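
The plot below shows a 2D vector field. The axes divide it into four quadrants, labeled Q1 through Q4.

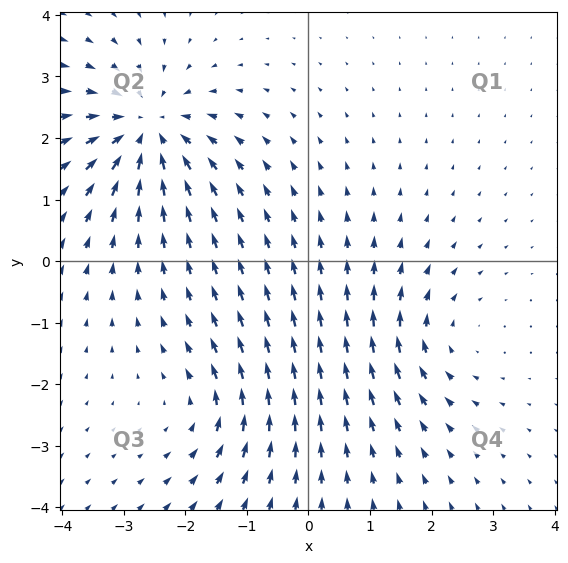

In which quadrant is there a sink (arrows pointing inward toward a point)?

Q2

The sink sits at approximately (-2.6, 2.1), which lies in quadrant Q2. The divergence there is about -5, negative as expected for a sink.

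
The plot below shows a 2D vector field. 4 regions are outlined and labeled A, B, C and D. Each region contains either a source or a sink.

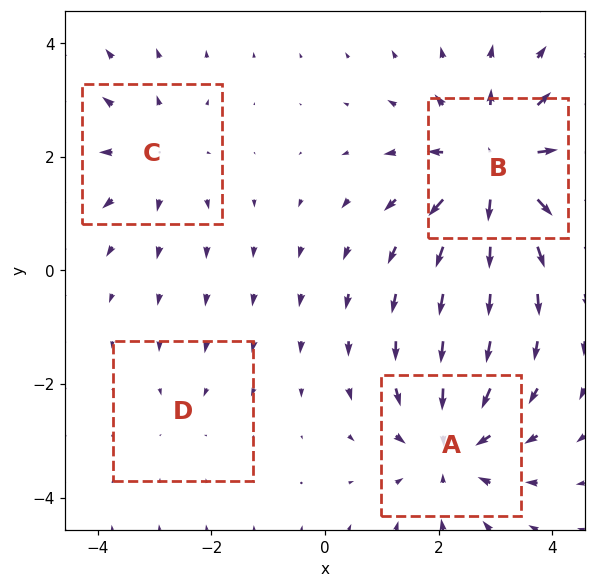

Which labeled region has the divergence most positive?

Divergence at each region's feature centre — A: about -4, B: about +6, C: about +3, D: about -2. Region B is most positive.

B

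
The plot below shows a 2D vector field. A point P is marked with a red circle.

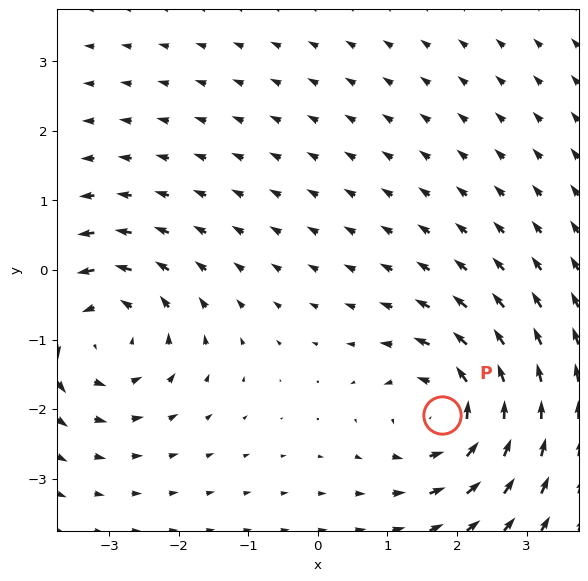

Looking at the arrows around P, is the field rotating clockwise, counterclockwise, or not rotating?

counterclockwise

Near P at (1.8, -2.1) the arrows circulate counterclockwise. The curl (z-component) there is about +5; positive curl means counterclockwise rotation.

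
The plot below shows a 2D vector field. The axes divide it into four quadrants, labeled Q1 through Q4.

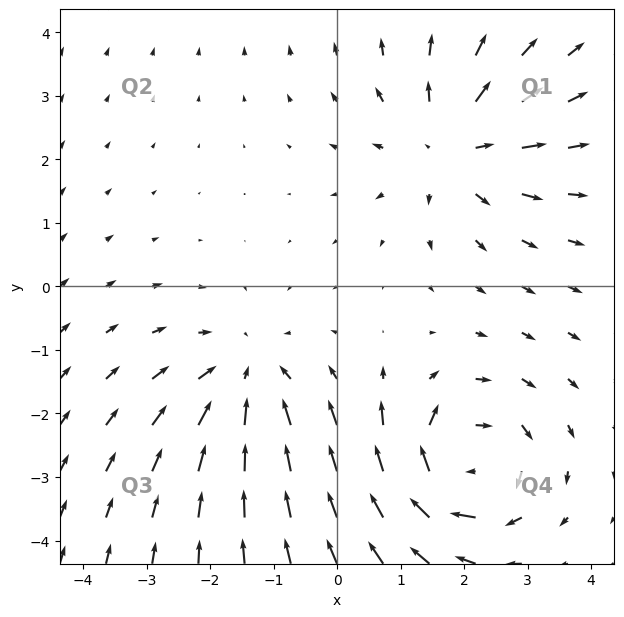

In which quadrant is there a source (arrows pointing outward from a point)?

Q1

The source sits at approximately (1.8, 2.2), which lies in quadrant Q1. The divergence there is about +5, positive as expected for a source.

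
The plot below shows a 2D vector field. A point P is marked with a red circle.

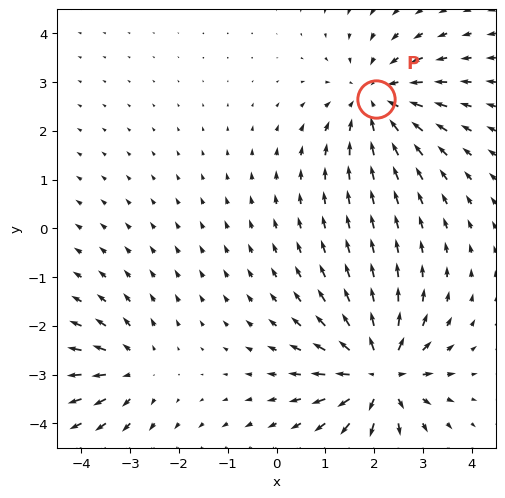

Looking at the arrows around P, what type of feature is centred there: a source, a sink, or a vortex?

sink

At P (2.0, 2.6) the arrows converge inward. Divergence about -4, curl ≈0 — negative divergence with near-zero curl is a sink.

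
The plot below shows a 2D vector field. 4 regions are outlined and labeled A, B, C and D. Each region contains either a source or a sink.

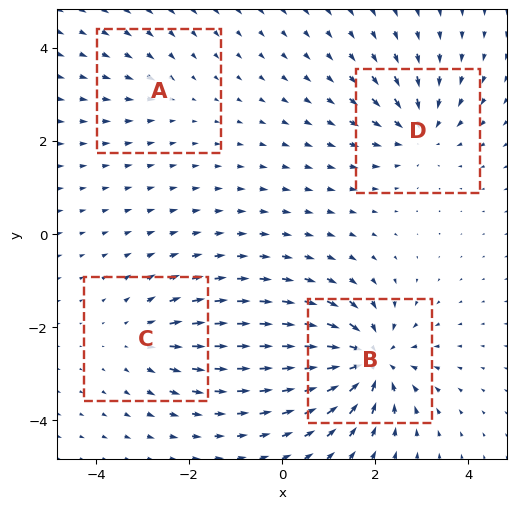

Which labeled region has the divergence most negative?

B

Divergence at each region's feature centre — A: about -2, B: about -8, C: about +4, D: about -5. Region B is most negative.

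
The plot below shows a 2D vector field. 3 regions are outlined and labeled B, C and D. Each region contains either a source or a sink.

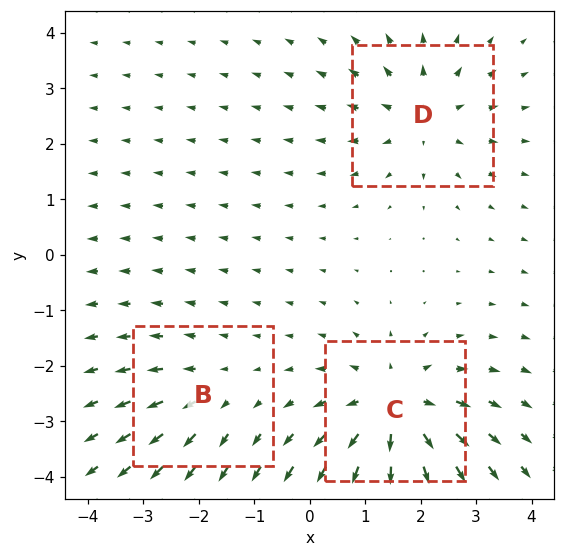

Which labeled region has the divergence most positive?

C

Divergence at each region's feature centre — B: about +2, C: about +5, D: about +3. Region C is most positive.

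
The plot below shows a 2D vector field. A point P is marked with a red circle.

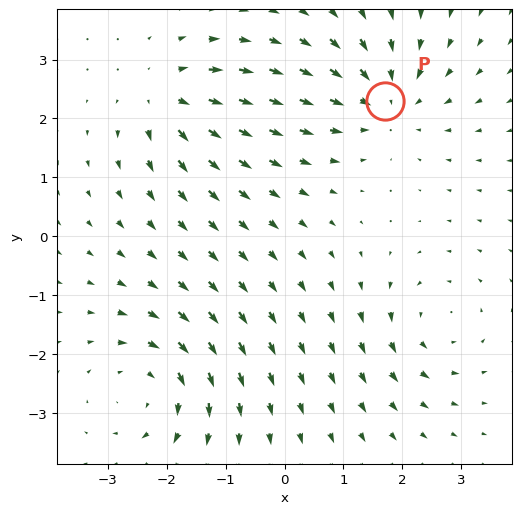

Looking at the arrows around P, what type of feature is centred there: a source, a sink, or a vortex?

sink

At P (1.7, 2.3) the arrows converge inward. Divergence about -4, curl ≈0 — negative divergence with near-zero curl is a sink.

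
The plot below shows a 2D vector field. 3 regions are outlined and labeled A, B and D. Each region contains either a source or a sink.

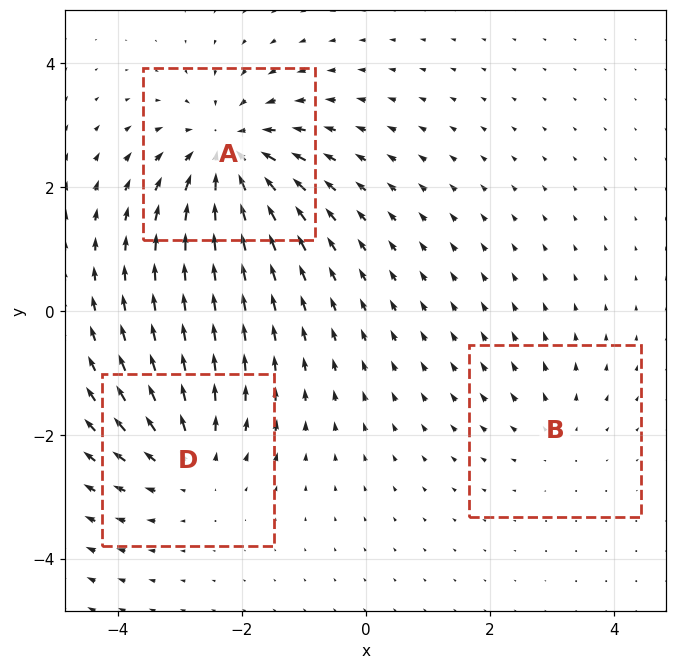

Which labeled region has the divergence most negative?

A

Divergence at each region's feature centre — A: about -5, B: about +2, D: about +3. Region A is most negative.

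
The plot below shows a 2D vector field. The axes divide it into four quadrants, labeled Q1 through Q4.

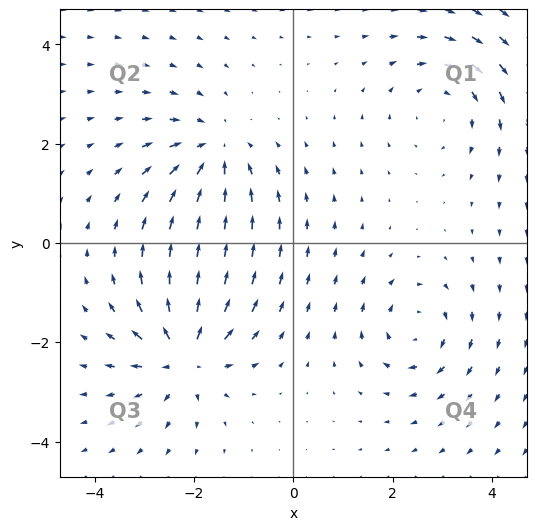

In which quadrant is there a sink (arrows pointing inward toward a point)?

The sink sits at approximately (-1.6, 1.8), which lies in quadrant Q2. The divergence there is about -4, negative as expected for a sink.

Q2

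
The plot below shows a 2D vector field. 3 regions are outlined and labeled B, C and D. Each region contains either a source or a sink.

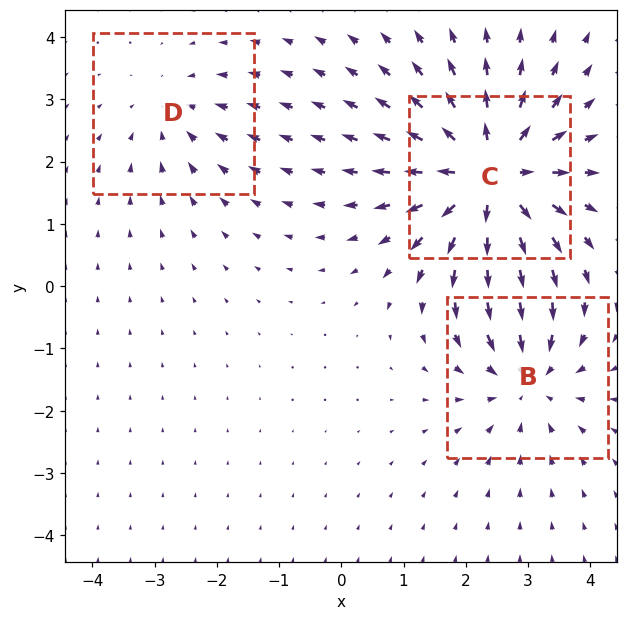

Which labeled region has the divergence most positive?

C

Divergence at each region's feature centre — B: about -3, C: about +5, D: about -2. Region C is most positive.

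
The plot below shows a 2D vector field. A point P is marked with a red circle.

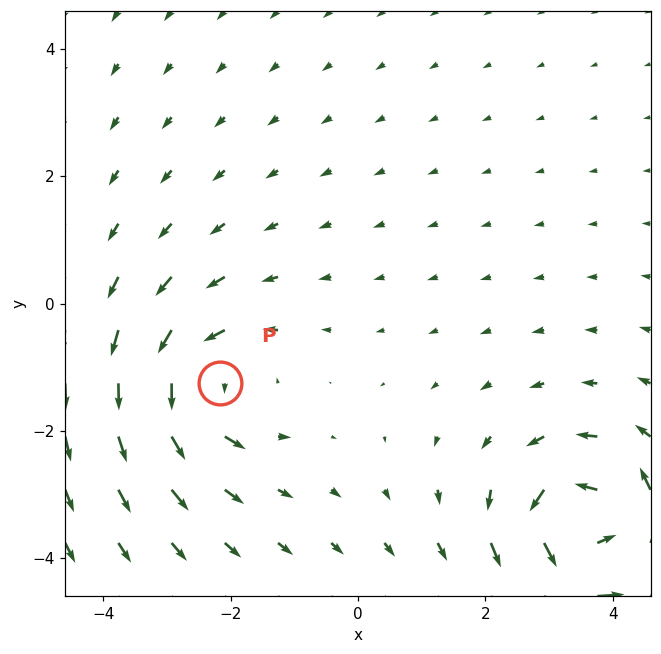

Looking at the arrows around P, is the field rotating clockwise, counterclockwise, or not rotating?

Near P at (-2.2, -1.3) the arrows circulate counterclockwise. The curl (z-component) there is about +3; positive curl means counterclockwise rotation.

counterclockwise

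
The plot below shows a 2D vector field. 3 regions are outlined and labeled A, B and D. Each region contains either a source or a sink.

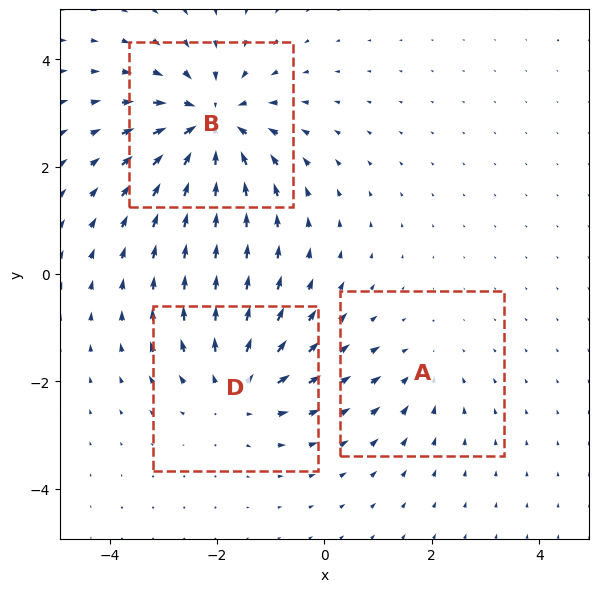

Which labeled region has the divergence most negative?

B

Divergence at each region's feature centre — A: about -2, B: about -5, D: about +3. Region B is most negative.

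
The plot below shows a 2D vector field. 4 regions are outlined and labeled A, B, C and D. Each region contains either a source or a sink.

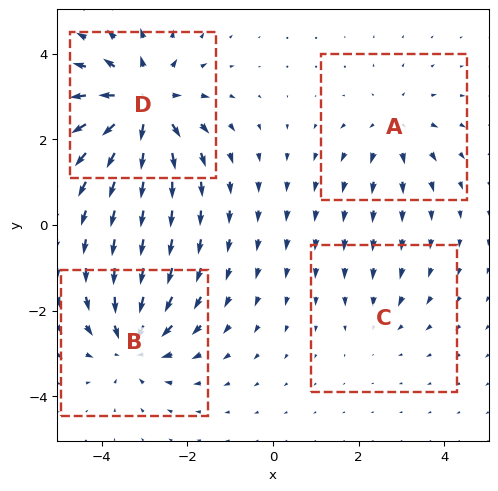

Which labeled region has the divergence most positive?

D

Divergence at each region's feature centre — A: about +3, B: about -5, C: about -2, D: about +7. Region D is most positive.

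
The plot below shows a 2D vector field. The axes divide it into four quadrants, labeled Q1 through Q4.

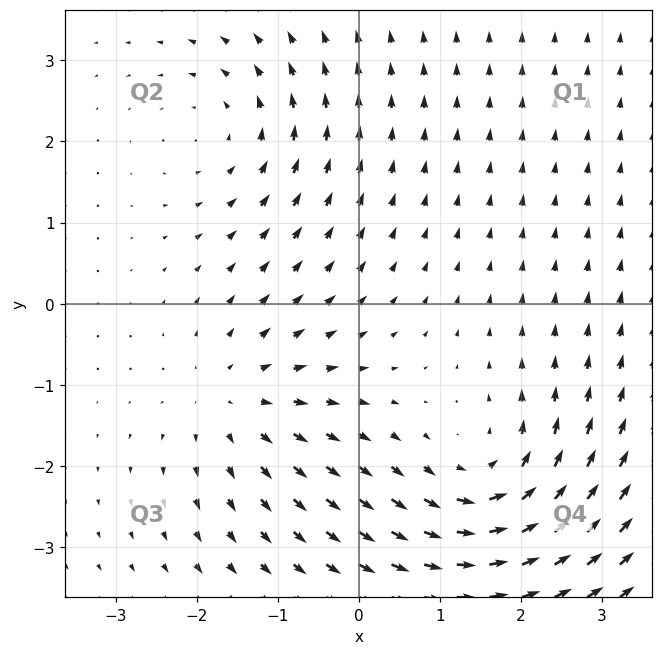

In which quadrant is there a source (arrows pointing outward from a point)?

The source sits at approximately (-1.5, -1.2), which lies in quadrant Q3. The divergence there is about +4, positive as expected for a source.

Q3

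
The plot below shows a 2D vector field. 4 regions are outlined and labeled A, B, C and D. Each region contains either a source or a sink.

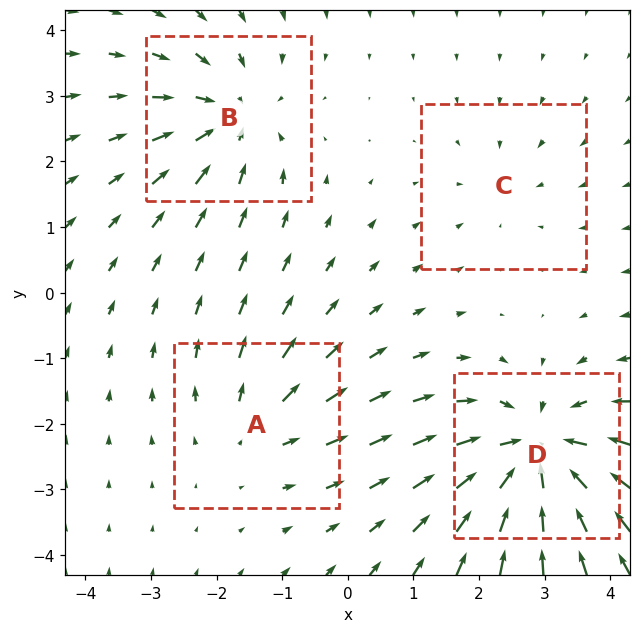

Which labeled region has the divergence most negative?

Divergence at each region's feature centre — A: about +3, B: about -5, C: about -2, D: about -7. Region D is most negative.

D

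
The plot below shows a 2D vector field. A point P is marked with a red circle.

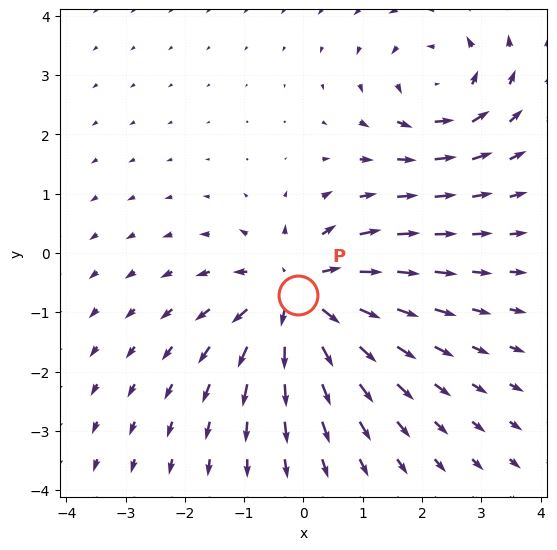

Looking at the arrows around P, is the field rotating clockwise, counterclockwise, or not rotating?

not rotating

Near P at (-0.1, -0.7) the arrows show no circulation. The curl there is ≈0.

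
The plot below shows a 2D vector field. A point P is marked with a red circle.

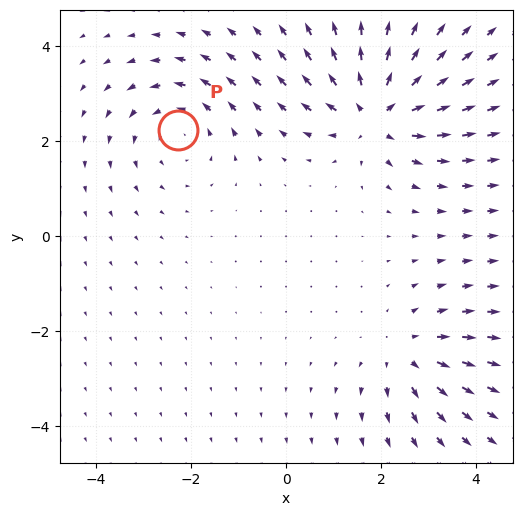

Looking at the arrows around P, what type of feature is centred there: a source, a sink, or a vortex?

vortex

At P (-2.3, 2.2) the arrows circulate counterclockwise. Divergence ≈0, curl about +3 — near-zero divergence with nonzero curl is a vortex.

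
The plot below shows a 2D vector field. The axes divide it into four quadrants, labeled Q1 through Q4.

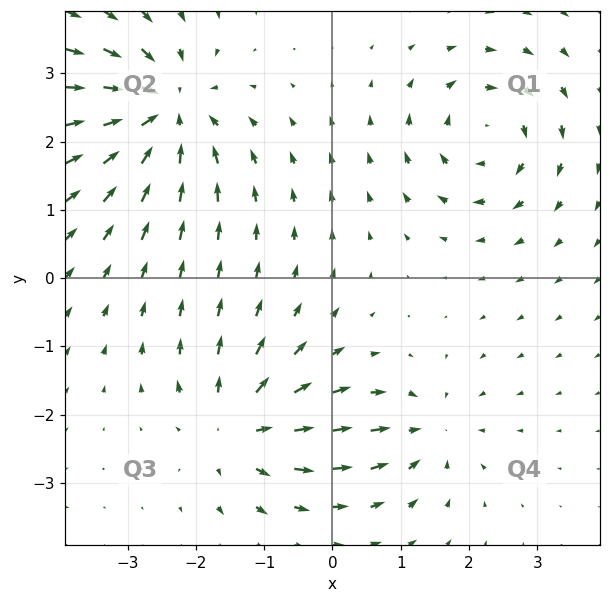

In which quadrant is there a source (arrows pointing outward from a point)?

The source sits at approximately (-1.4, -2.2), which lies in quadrant Q3. The divergence there is about +5, positive as expected for a source.

Q3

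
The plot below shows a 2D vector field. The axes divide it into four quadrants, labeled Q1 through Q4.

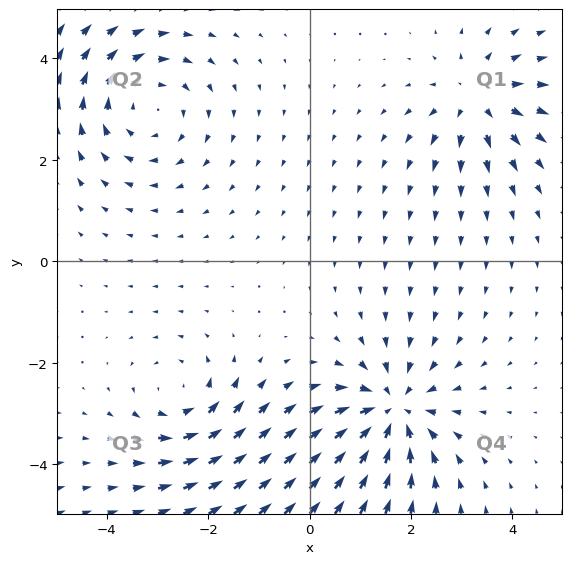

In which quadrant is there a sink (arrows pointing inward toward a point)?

Q4

The sink sits at approximately (1.6, -3.0), which lies in quadrant Q4. The divergence there is about -5, negative as expected for a sink.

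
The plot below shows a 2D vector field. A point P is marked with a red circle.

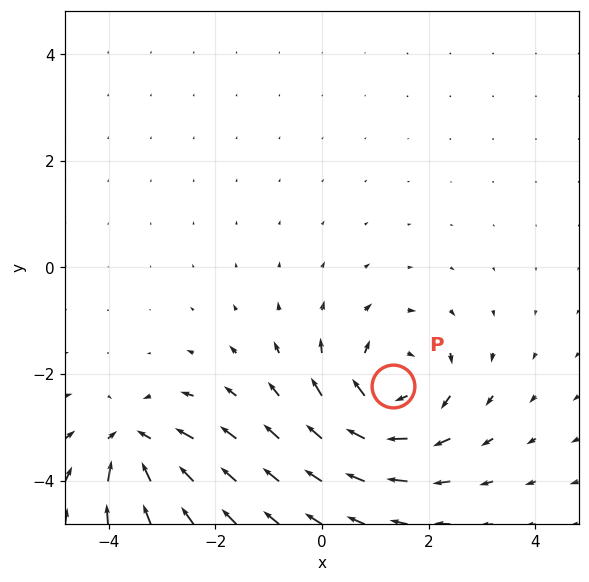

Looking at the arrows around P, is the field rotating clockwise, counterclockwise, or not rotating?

Near P at (1.3, -2.2) the arrows circulate clockwise. The curl (z-component) there is about -4; negative curl means clockwise rotation.

clockwise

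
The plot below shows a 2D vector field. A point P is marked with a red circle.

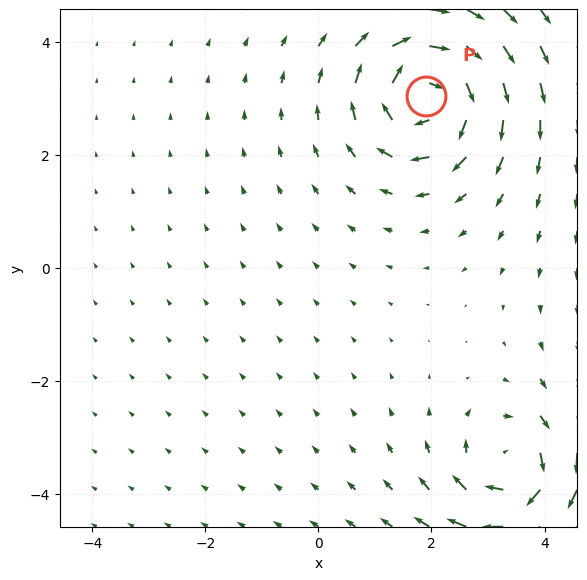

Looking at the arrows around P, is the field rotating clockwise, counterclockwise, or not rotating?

Near P at (1.9, 3.0) the arrows circulate clockwise. The curl (z-component) there is about -6; negative curl means clockwise rotation.

clockwise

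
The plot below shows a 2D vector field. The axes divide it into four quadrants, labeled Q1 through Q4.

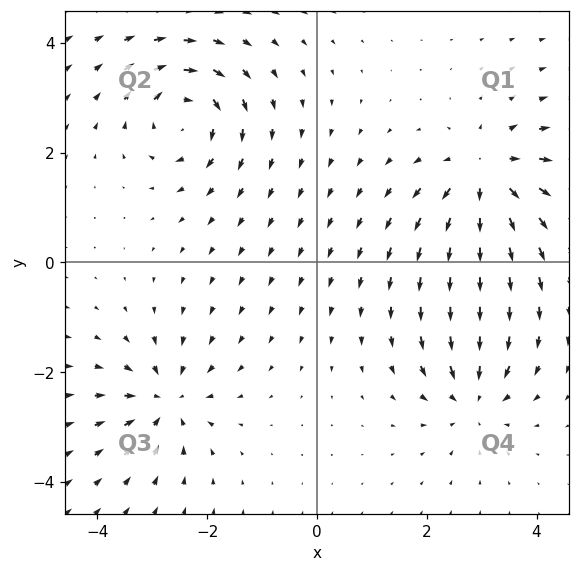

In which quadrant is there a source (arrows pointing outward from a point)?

Q1

The source sits at approximately (3.1, 1.6), which lies in quadrant Q1. The divergence there is about +5, positive as expected for a source.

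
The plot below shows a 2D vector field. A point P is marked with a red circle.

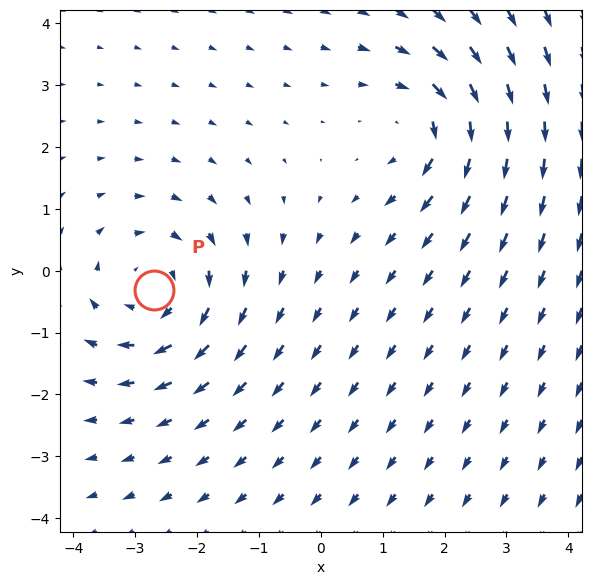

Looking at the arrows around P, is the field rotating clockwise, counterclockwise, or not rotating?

clockwise

Near P at (-2.7, -0.3) the arrows circulate clockwise. The curl (z-component) there is about -4; negative curl means clockwise rotation.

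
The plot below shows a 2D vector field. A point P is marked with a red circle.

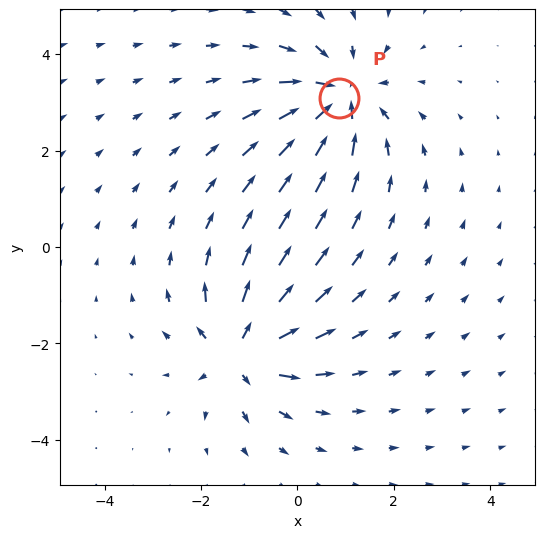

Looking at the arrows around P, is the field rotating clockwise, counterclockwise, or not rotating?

not rotating

Near P at (0.9, 3.1) the arrows show no circulation. The curl there is ≈0.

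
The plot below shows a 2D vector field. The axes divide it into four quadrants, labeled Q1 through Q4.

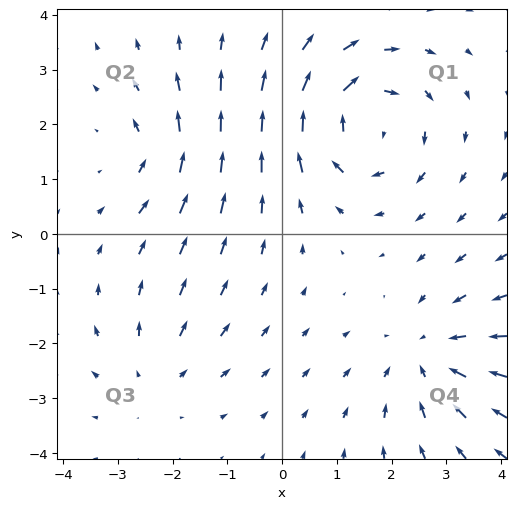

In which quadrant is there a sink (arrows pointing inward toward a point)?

The sink sits at approximately (2.6, -2.2), which lies in quadrant Q4. The divergence there is about -3, negative as expected for a sink.

Q4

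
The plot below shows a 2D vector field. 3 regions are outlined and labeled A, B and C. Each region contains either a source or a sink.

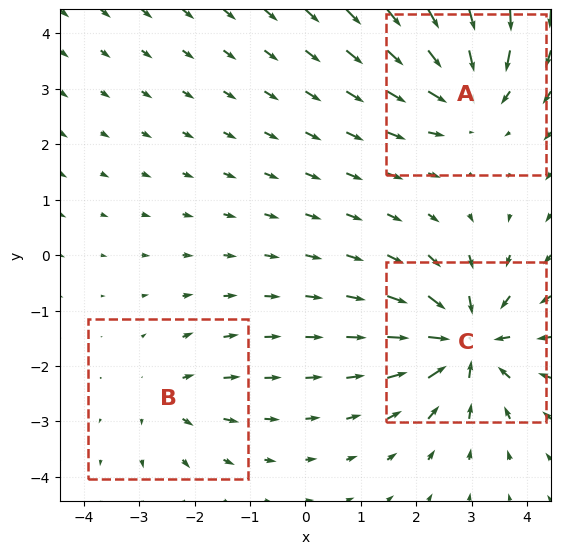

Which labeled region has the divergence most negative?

C

Divergence at each region's feature centre — A: about -4, B: about +3, C: about -6. Region C is most negative.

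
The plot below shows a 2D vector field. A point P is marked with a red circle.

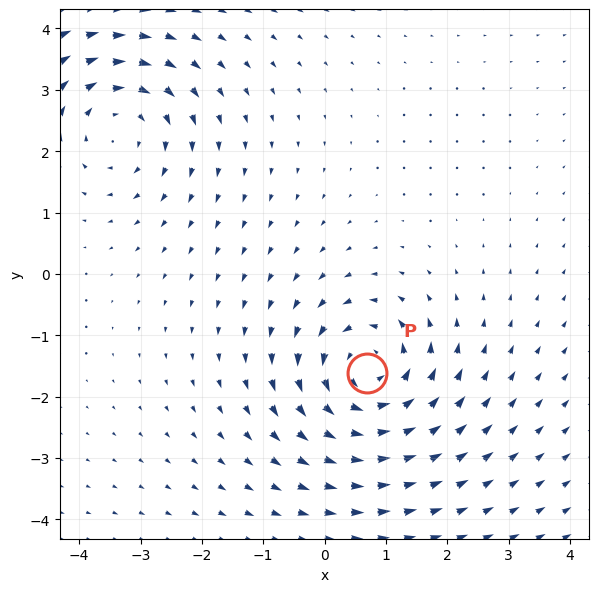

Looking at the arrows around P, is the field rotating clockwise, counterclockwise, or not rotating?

Near P at (0.7, -1.6) the arrows circulate counterclockwise. The curl (z-component) there is about +5; positive curl means counterclockwise rotation.

counterclockwise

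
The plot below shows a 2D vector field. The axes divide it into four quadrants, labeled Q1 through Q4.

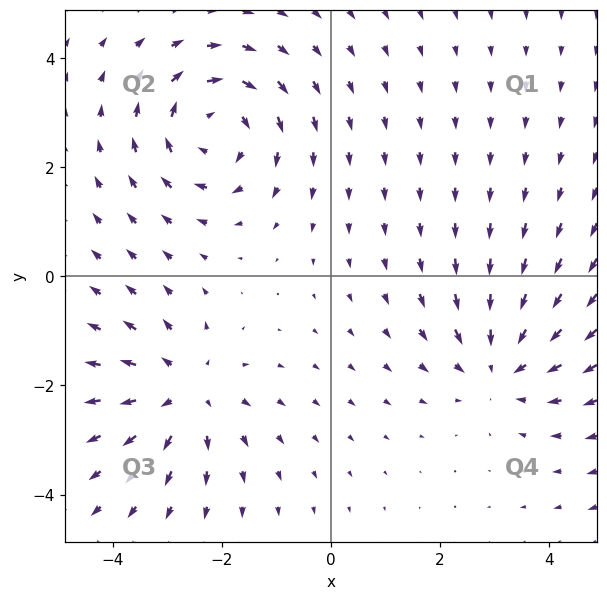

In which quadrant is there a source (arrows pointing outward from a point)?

Q3

The source sits at approximately (-2.7, -2.1), which lies in quadrant Q3. The divergence there is about +4, positive as expected for a source.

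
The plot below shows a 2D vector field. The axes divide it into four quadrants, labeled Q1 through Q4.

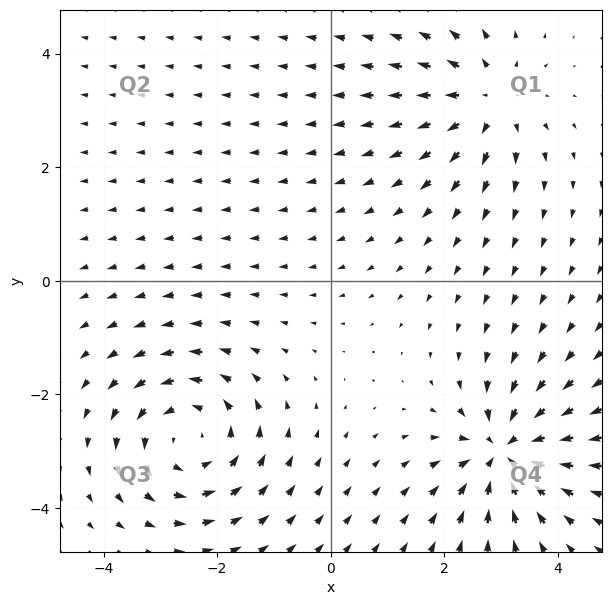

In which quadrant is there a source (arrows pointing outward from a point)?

Q1

The source sits at approximately (2.8, 3.2), which lies in quadrant Q1. The divergence there is about +4, positive as expected for a source.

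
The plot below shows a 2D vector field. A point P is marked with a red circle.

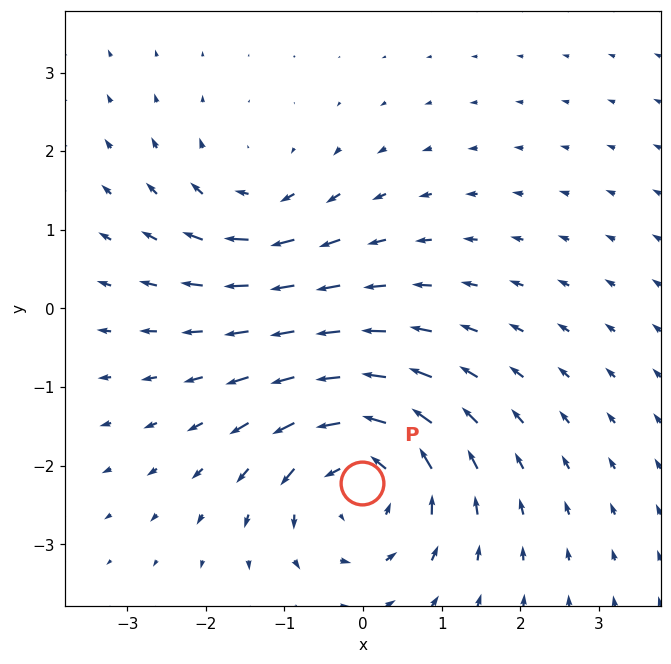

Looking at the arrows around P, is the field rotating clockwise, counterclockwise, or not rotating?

counterclockwise

Near P at (-0.0, -2.2) the arrows circulate counterclockwise. The curl (z-component) there is about +5; positive curl means counterclockwise rotation.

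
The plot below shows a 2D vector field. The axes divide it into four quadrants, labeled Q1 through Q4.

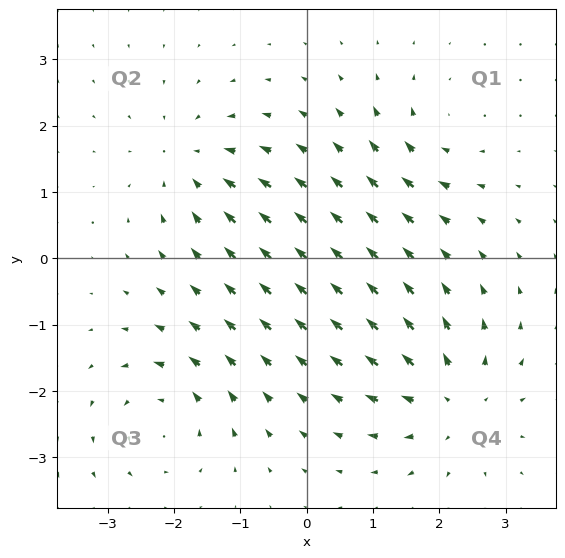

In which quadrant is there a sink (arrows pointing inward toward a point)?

The sink sits at approximately (-1.7, 1.4), which lies in quadrant Q2. The divergence there is about -4, negative as expected for a sink.

Q2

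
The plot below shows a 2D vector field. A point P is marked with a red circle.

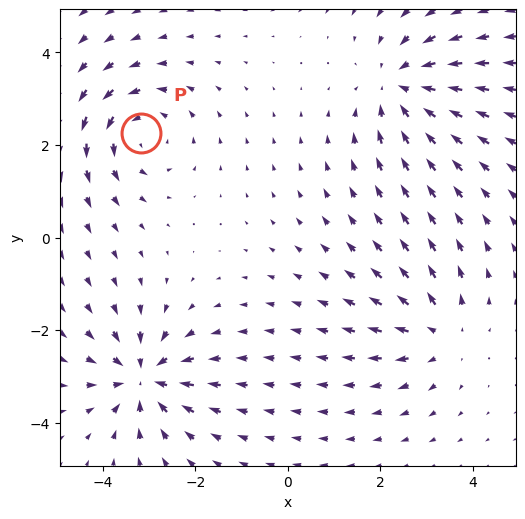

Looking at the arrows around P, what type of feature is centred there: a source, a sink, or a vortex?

vortex

At P (-3.2, 2.3) the arrows circulate counterclockwise. Divergence ≈0, curl about +4 — near-zero divergence with nonzero curl is a vortex.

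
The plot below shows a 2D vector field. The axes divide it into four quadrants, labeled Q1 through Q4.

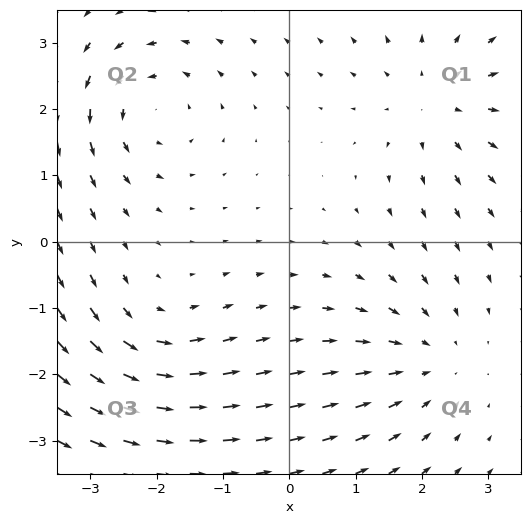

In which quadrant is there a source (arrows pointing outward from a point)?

The source sits at approximately (2.2, 2.1), which lies in quadrant Q1. The divergence there is about +3, positive as expected for a source.

Q1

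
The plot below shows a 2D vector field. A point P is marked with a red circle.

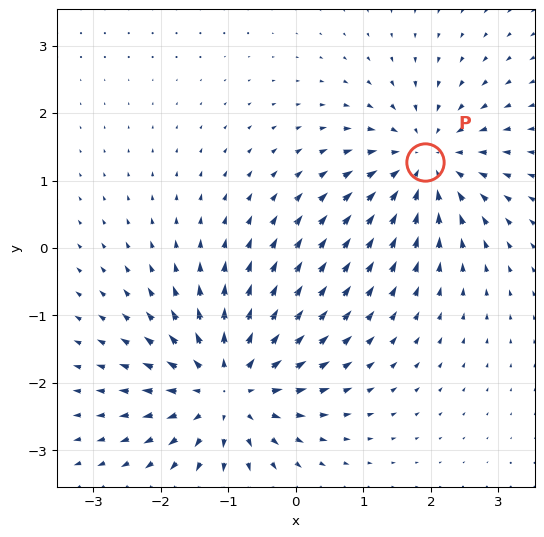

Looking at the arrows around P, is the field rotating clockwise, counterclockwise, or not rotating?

Near P at (1.9, 1.3) the arrows show no circulation. The curl there is ≈0.

not rotating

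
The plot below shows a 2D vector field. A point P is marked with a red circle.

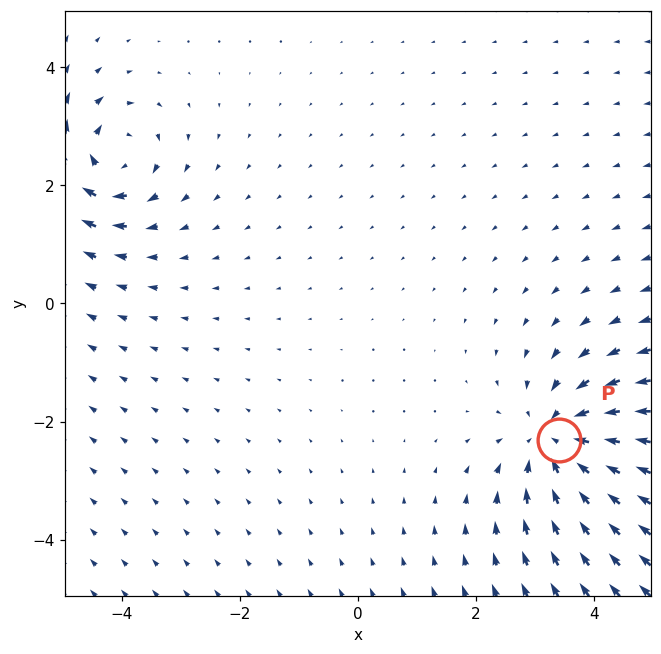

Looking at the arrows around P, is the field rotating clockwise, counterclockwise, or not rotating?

not rotating

Near P at (3.4, -2.3) the arrows show no circulation. The curl there is ≈0.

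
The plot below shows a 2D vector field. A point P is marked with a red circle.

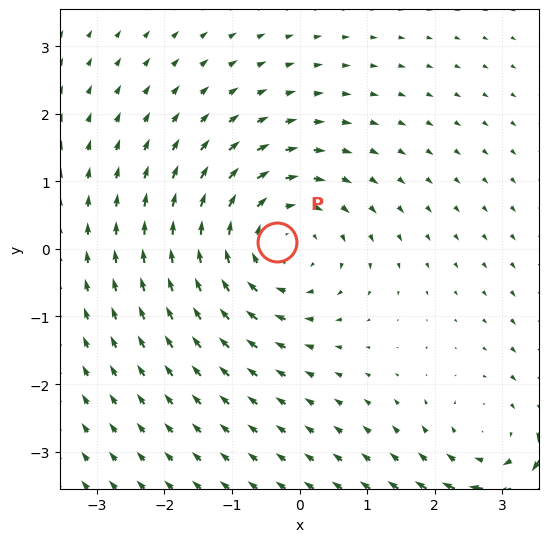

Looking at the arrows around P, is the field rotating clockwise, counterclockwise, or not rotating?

Near P at (-0.3, 0.1) the arrows circulate clockwise. The curl (z-component) there is about -4; negative curl means clockwise rotation.

clockwise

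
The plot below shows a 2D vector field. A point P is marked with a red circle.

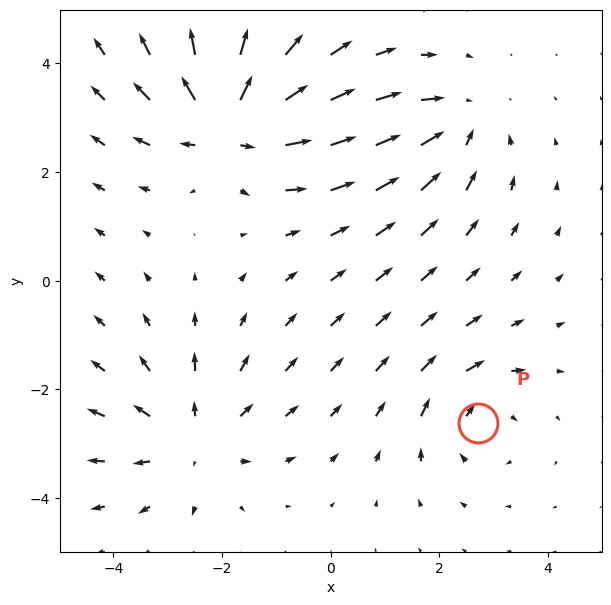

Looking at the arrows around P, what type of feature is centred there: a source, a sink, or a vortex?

vortex

At P (2.7, -2.6) the arrows circulate clockwise. Divergence ≈0, curl about -3 — near-zero divergence with nonzero curl is a vortex.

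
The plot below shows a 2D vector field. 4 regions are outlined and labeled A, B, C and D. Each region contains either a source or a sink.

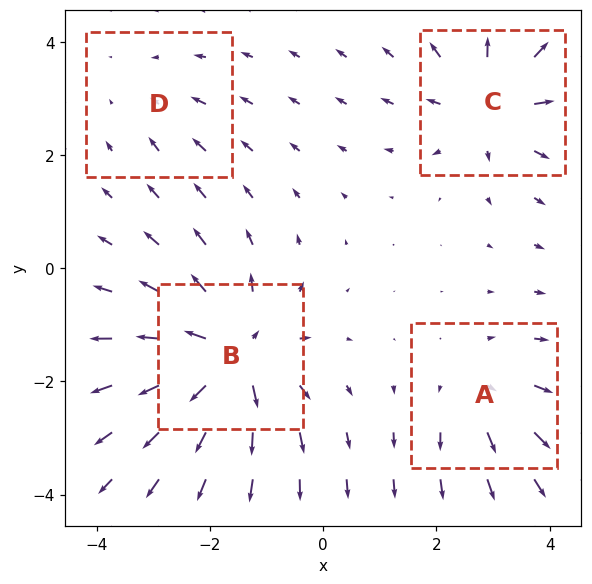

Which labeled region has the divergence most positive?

Divergence at each region's feature centre — A: about +3, B: about +7, C: about +5, D: about -2. Region B is most positive.

B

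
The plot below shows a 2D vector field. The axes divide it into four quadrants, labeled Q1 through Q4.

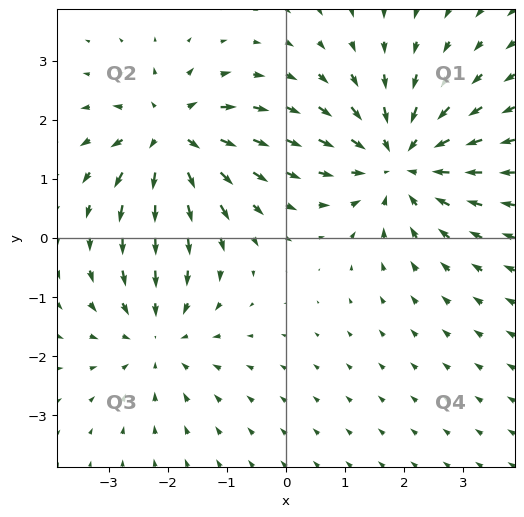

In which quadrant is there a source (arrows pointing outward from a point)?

The source sits at approximately (-1.9, 1.7), which lies in quadrant Q2. The divergence there is about +5, positive as expected for a source.

Q2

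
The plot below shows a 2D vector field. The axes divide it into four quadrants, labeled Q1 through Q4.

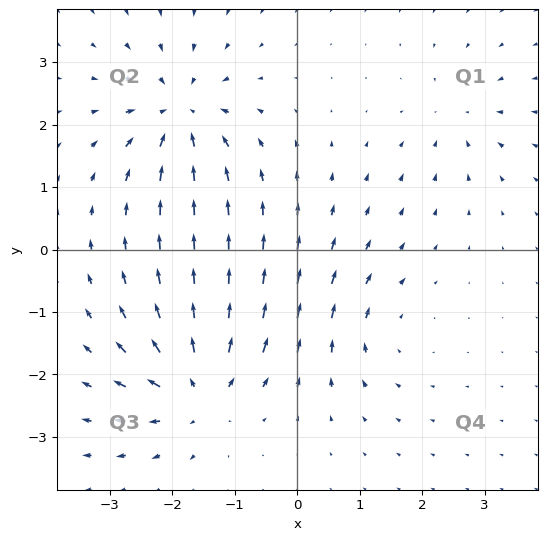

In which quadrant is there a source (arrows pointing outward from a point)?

The source sits at approximately (-1.6, -2.2), which lies in quadrant Q3. The divergence there is about +7, positive as expected for a source.

Q3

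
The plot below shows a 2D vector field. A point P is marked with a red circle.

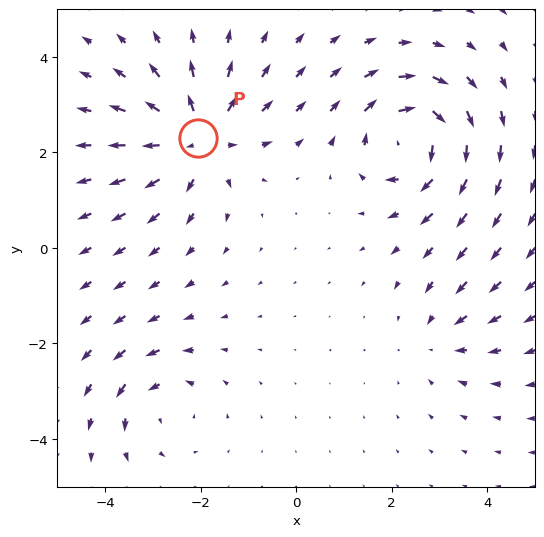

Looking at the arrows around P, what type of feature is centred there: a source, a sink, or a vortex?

source

At P (-2.0, 2.3) the arrows spread outward. Divergence about +5, curl ≈0 — positive divergence with near-zero curl is a source.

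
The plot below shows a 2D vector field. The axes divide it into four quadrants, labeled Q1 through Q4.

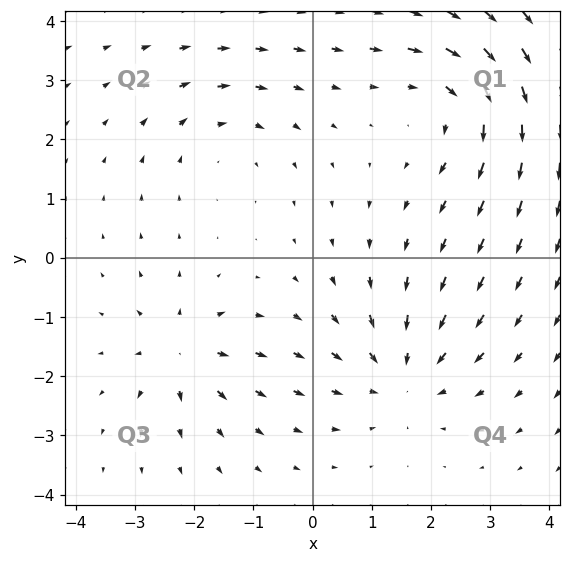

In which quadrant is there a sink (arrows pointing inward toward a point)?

Q4

The sink sits at approximately (1.5, -2.0), which lies in quadrant Q4. The divergence there is about -4, negative as expected for a sink.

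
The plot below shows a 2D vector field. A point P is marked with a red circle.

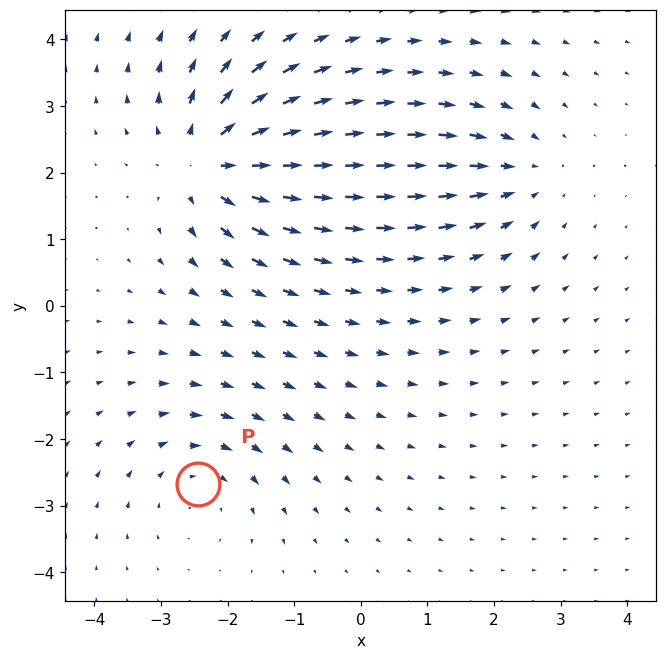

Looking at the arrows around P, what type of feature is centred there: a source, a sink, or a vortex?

vortex

At P (-2.4, -2.7) the arrows circulate clockwise. Divergence ≈0, curl about -3 — near-zero divergence with nonzero curl is a vortex.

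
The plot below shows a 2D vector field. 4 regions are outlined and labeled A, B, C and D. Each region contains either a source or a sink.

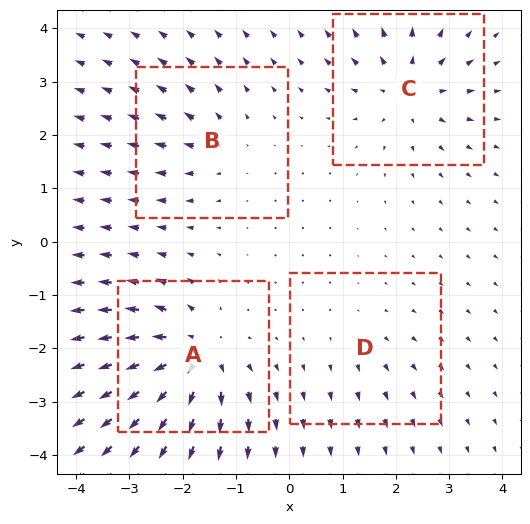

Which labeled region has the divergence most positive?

Divergence at each region's feature centre — A: about +8, B: about +3, C: about +6, D: about +2. Region A is most positive.

A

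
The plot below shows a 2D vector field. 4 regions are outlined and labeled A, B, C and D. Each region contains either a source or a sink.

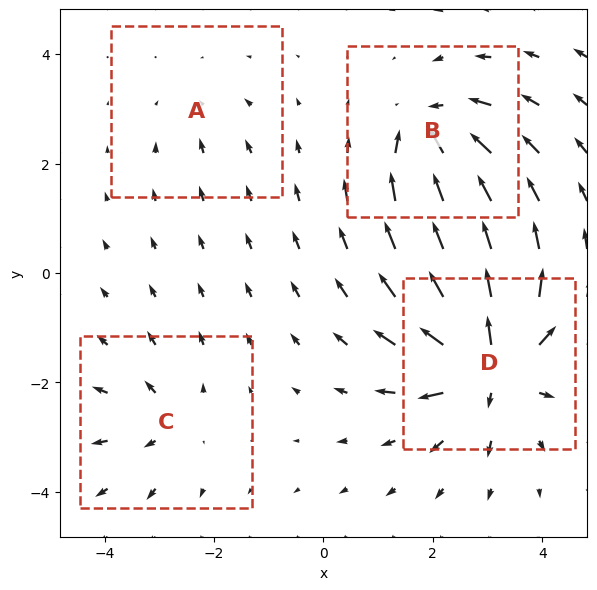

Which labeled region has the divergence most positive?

D

Divergence at each region's feature centre — A: about -2, B: about -6, C: about +4, D: about +9. Region D is most positive.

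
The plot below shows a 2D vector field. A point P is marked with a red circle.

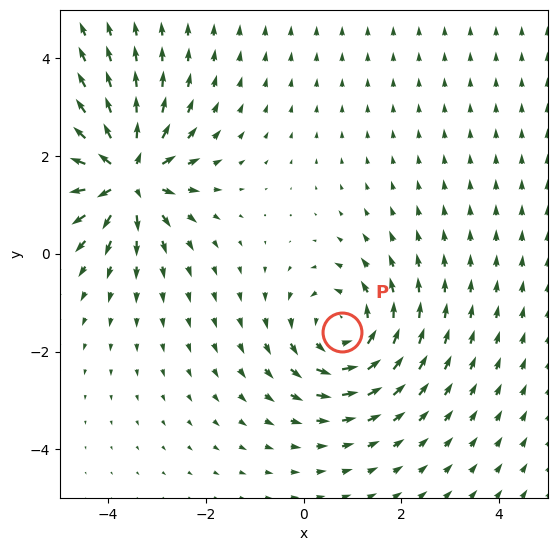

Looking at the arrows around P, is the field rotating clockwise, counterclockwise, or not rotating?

counterclockwise

Near P at (0.8, -1.6) the arrows circulate counterclockwise. The curl (z-component) there is about +3; positive curl means counterclockwise rotation.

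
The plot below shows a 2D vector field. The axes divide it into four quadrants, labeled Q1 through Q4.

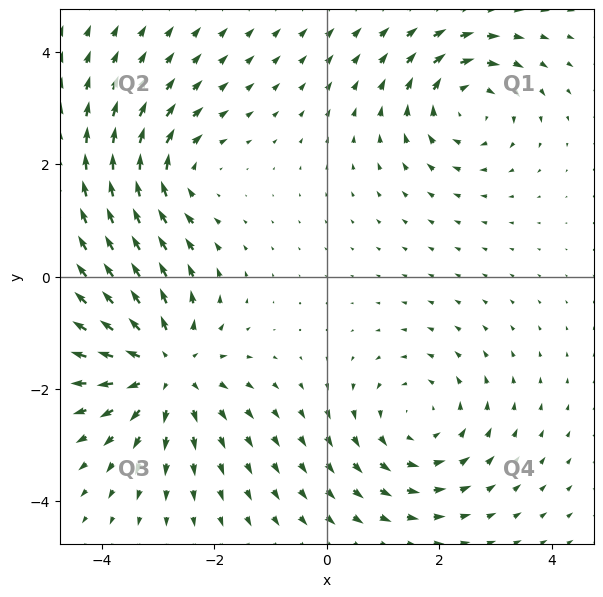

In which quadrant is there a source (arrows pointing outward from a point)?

The source sits at approximately (-2.9, -1.6), which lies in quadrant Q3. The divergence there is about +4, positive as expected for a source.

Q3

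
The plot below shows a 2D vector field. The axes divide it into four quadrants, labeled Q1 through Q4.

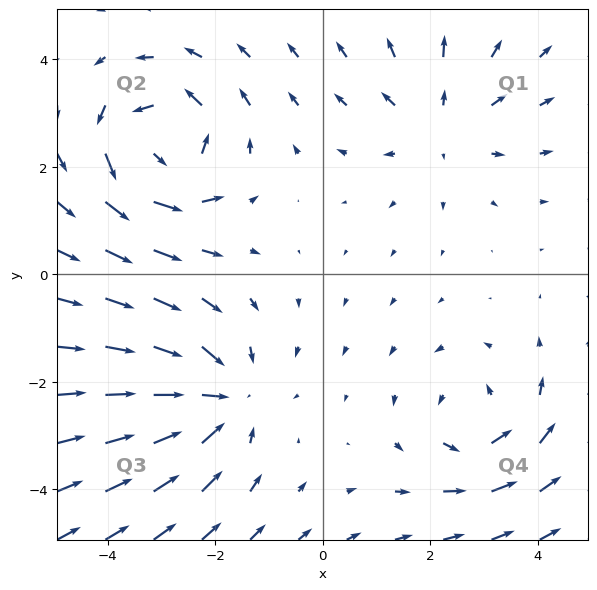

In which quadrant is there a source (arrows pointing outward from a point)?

Q1

The source sits at approximately (2.2, 2.8), which lies in quadrant Q1. The divergence there is about +2, positive as expected for a source.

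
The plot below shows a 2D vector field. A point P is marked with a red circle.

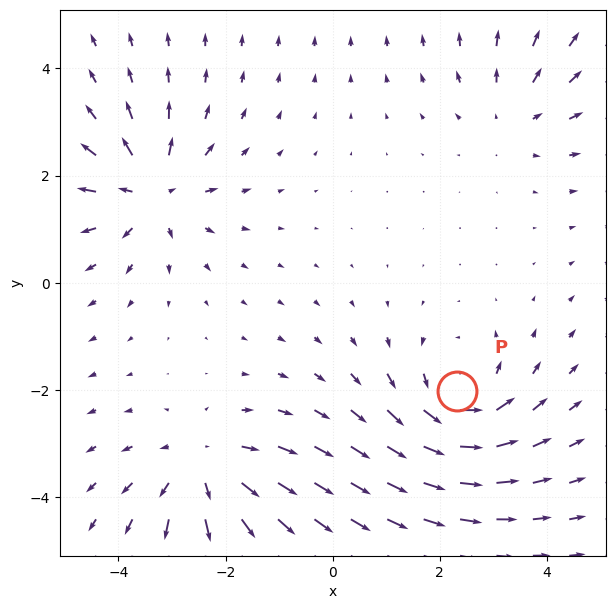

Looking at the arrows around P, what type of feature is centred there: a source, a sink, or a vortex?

vortex

At P (2.3, -2.0) the arrows circulate counterclockwise. Divergence ≈0, curl about +5 — near-zero divergence with nonzero curl is a vortex.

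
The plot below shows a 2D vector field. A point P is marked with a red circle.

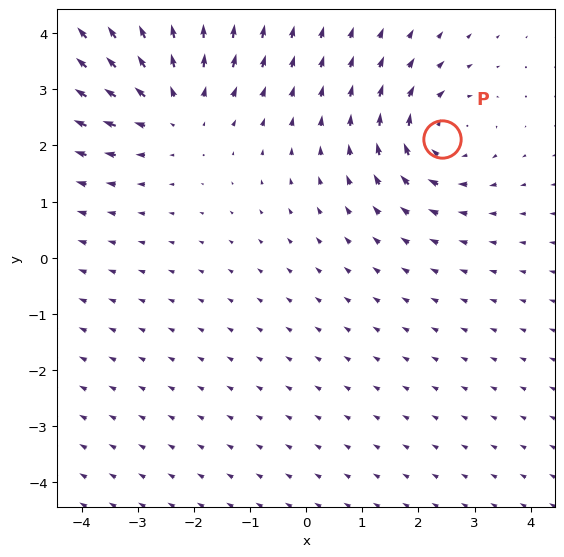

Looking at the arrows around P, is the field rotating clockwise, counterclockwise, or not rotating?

clockwise

Near P at (2.4, 2.1) the arrows circulate clockwise. The curl (z-component) there is about -3; negative curl means clockwise rotation.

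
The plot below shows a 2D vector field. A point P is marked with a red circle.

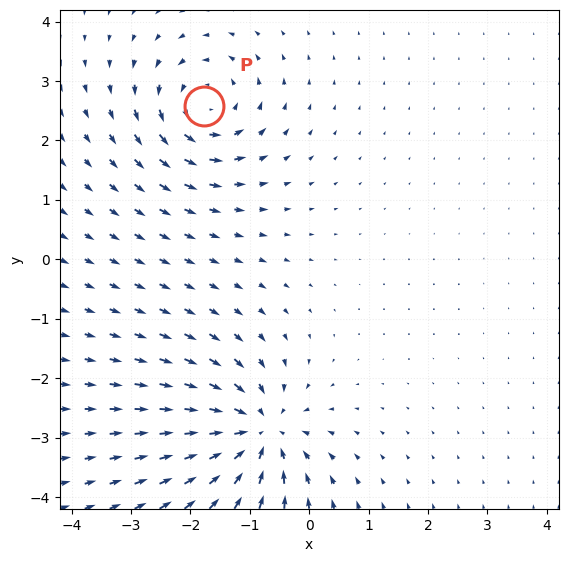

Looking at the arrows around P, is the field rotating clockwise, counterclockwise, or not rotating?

counterclockwise

Near P at (-1.8, 2.6) the arrows circulate counterclockwise. The curl (z-component) there is about +5; positive curl means counterclockwise rotation.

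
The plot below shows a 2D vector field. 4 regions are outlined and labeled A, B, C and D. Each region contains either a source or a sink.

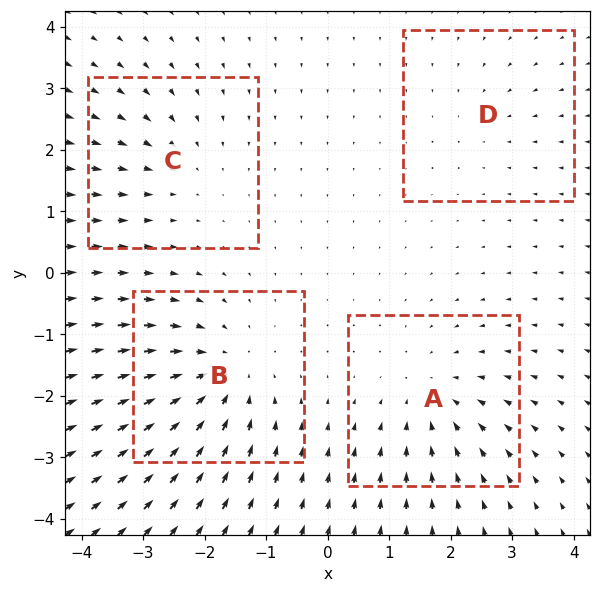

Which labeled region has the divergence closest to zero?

D

Divergence at each region's feature centre — A: about -4, B: about -6, C: about -3, D: about -2. Region D is closest to zero.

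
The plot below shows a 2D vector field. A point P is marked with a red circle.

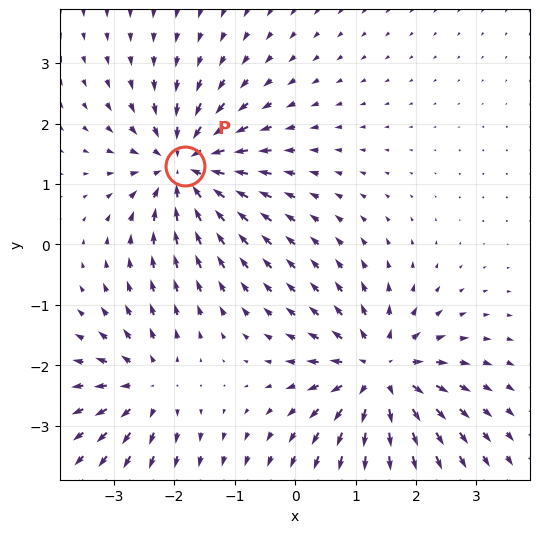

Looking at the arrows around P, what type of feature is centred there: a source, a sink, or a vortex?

At P (-1.8, 1.3) the arrows converge inward. Divergence about -6, curl ≈0 — negative divergence with near-zero curl is a sink.

sink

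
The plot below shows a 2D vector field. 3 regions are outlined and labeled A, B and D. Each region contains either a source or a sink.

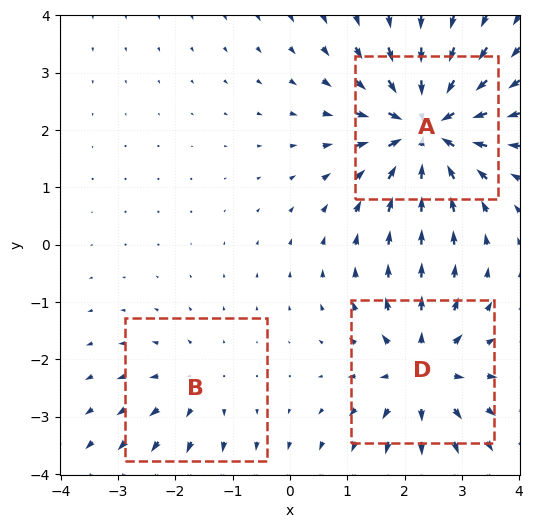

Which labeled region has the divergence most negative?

Divergence at each region's feature centre — A: about -5, B: about +2, D: about +4. Region A is most negative.

A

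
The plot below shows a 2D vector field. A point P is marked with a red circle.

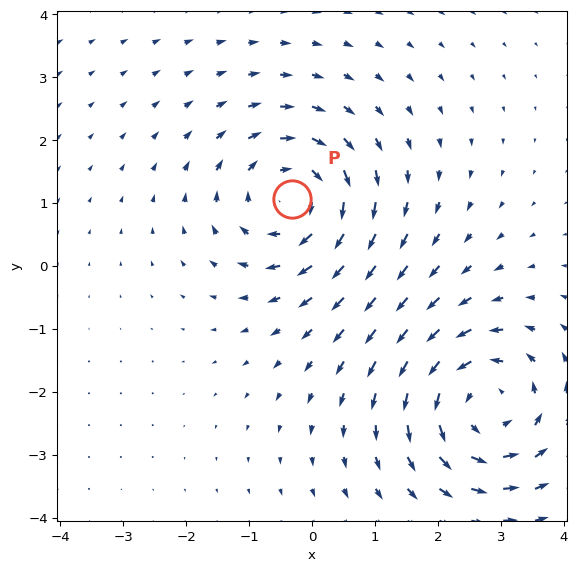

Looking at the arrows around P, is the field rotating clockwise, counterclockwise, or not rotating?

Near P at (-0.3, 1.1) the arrows circulate clockwise. The curl (z-component) there is about -4; negative curl means clockwise rotation.

clockwise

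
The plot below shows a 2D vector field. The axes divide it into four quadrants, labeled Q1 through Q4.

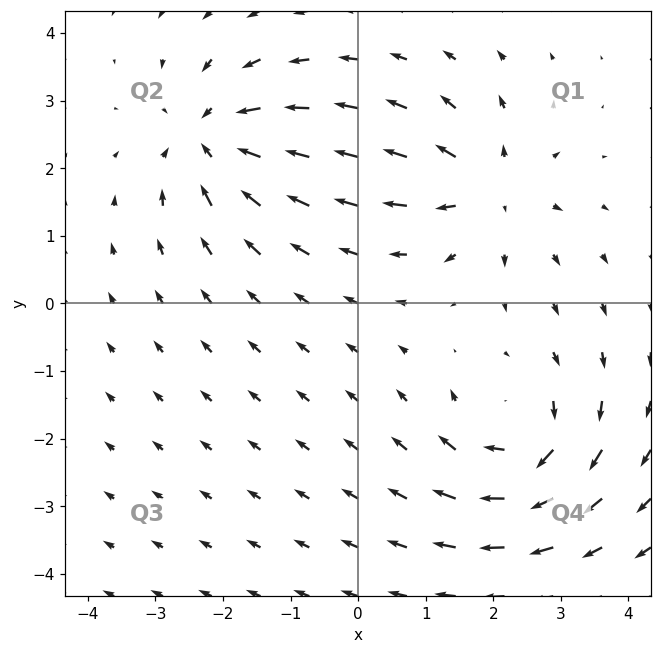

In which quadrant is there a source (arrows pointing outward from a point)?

The source sits at approximately (1.9, 1.7), which lies in quadrant Q1. The divergence there is about +5, positive as expected for a source.

Q1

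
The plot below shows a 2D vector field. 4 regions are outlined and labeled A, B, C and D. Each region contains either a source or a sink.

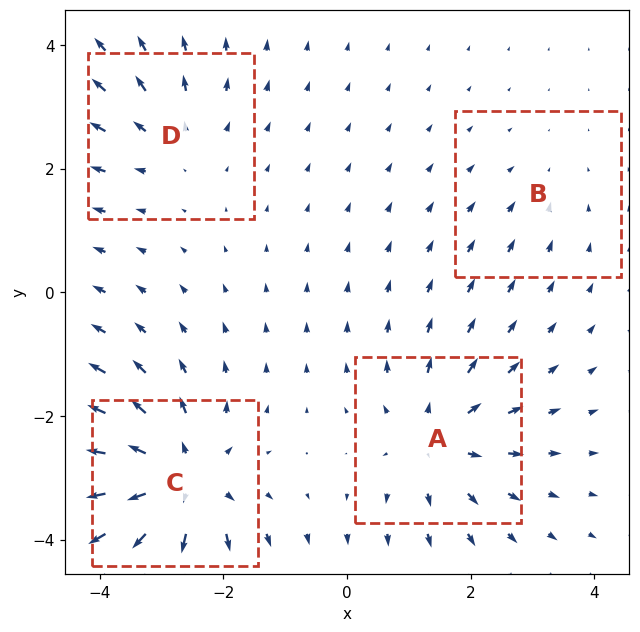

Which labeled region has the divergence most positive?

Divergence at each region's feature centre — A: about +5, B: about -2, C: about +7, D: about +3. Region C is most positive.

C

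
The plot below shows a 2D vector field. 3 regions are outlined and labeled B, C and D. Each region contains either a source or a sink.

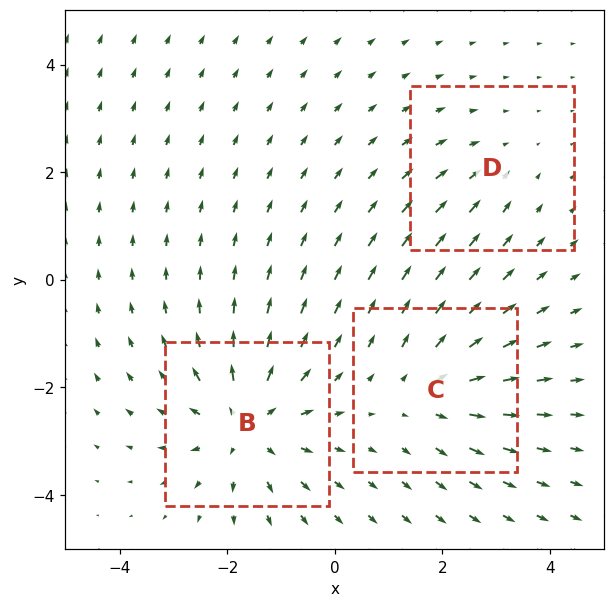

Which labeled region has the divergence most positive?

Divergence at each region's feature centre — B: about +4, C: about +3, D: about -2. Region B is most positive.

B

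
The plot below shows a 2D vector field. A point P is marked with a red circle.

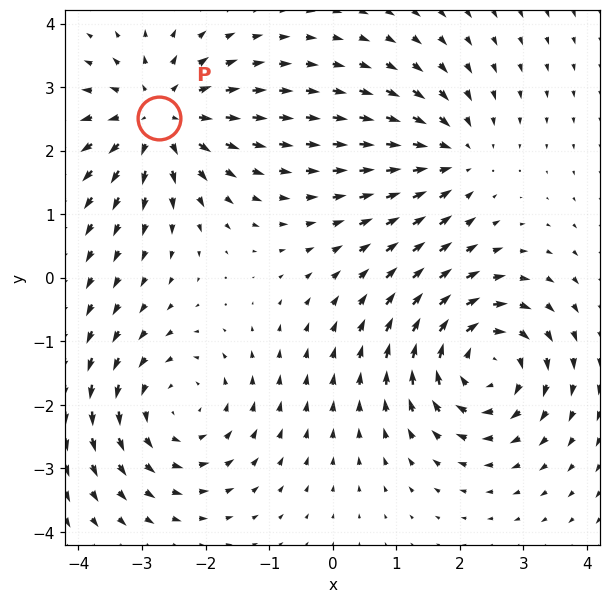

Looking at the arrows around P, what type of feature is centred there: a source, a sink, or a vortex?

At P (-2.7, 2.5) the arrows spread outward. Divergence about +5, curl ≈0 — positive divergence with near-zero curl is a source.

source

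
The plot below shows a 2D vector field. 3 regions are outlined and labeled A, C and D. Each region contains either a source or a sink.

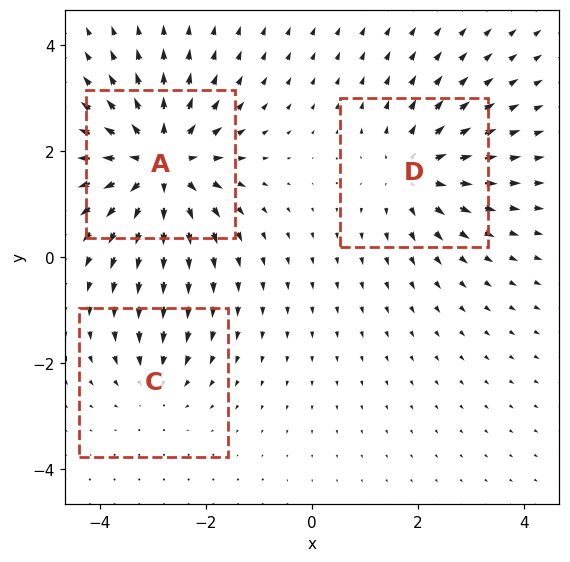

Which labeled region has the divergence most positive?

A

Divergence at each region's feature centre — A: about +5, C: about -2, D: about +3. Region A is most positive.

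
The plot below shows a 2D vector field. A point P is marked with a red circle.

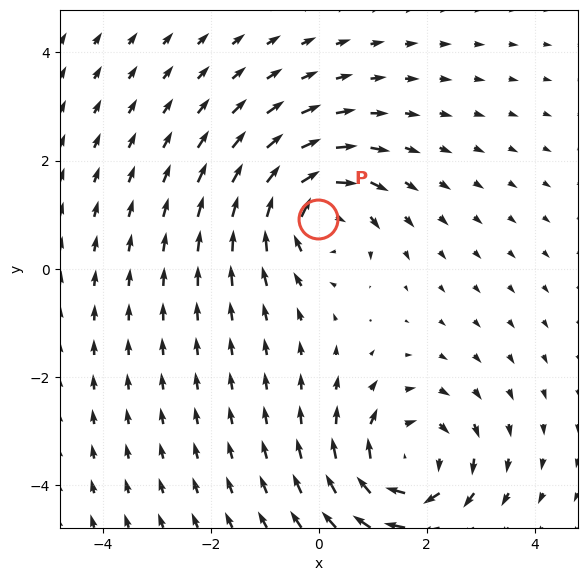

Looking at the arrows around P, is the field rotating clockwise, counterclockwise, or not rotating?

clockwise

Near P at (-0.0, 0.9) the arrows circulate clockwise. The curl (z-component) there is about -5; negative curl means clockwise rotation.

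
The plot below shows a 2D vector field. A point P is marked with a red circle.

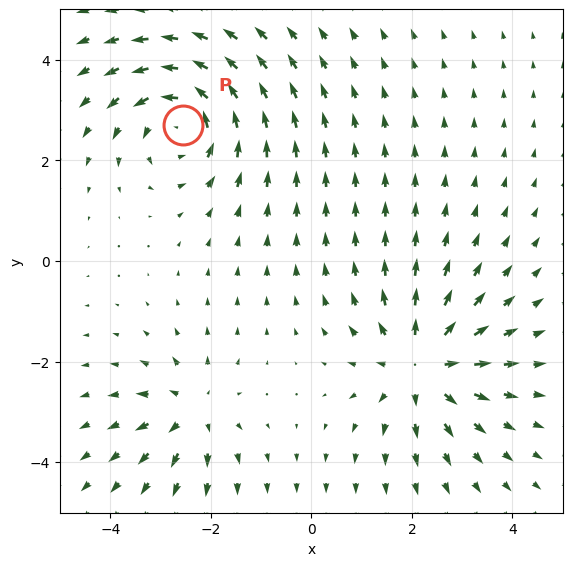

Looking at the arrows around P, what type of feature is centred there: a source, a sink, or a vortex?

At P (-2.6, 2.7) the arrows circulate counterclockwise. Divergence ≈0, curl about +5 — near-zero divergence with nonzero curl is a vortex.

vortex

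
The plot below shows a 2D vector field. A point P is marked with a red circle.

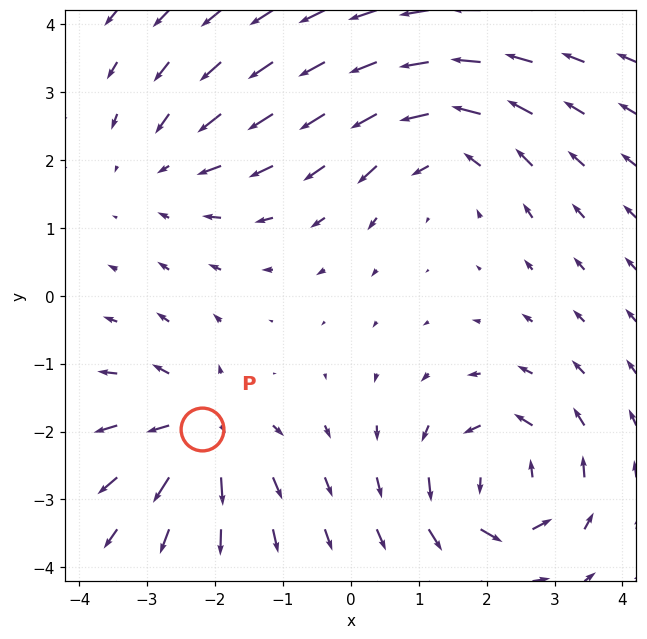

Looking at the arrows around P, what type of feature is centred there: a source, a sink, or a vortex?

source

At P (-2.2, -2.0) the arrows spread outward. Divergence about +5, curl ≈0 — positive divergence with near-zero curl is a source.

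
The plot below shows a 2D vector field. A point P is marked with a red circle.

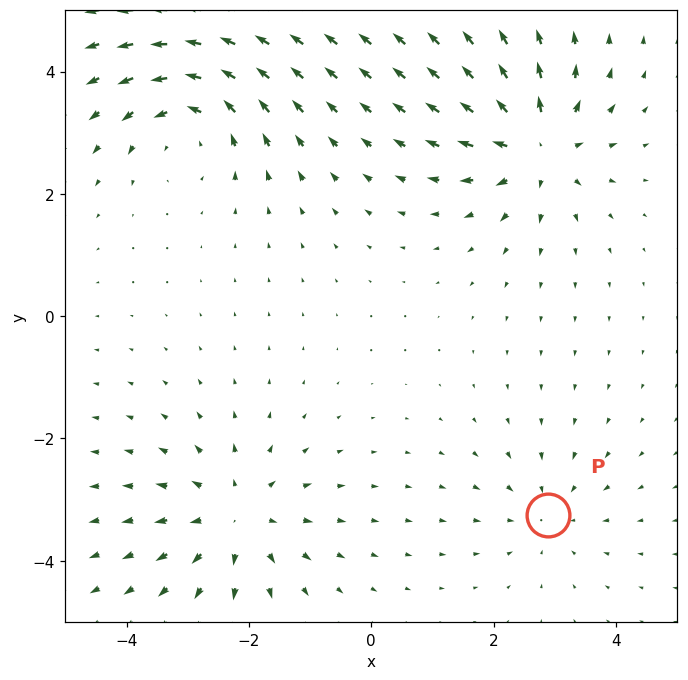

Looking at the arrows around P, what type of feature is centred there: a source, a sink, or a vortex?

At P (2.9, -3.3) the arrows converge inward. Divergence about -3, curl ≈0 — negative divergence with near-zero curl is a sink.

sink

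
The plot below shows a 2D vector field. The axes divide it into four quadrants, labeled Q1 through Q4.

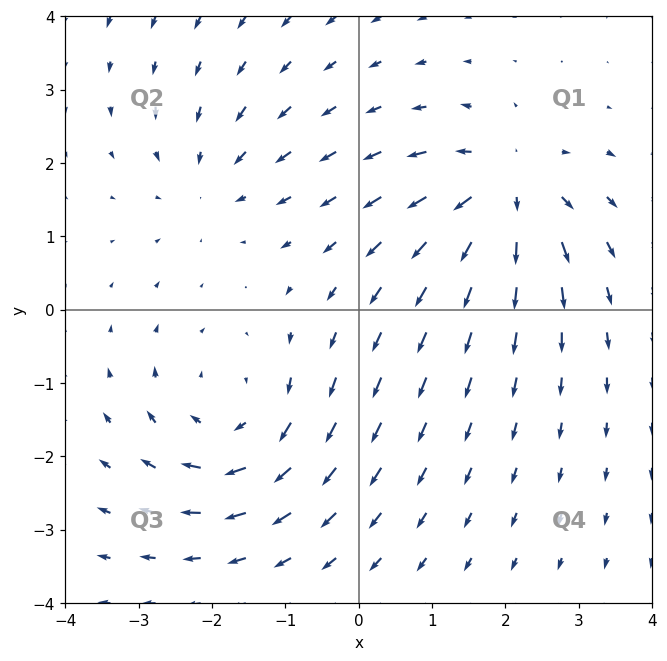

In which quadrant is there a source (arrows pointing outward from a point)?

The source sits at approximately (2.0, 1.6), which lies in quadrant Q1. The divergence there is about +5, positive as expected for a source.

Q1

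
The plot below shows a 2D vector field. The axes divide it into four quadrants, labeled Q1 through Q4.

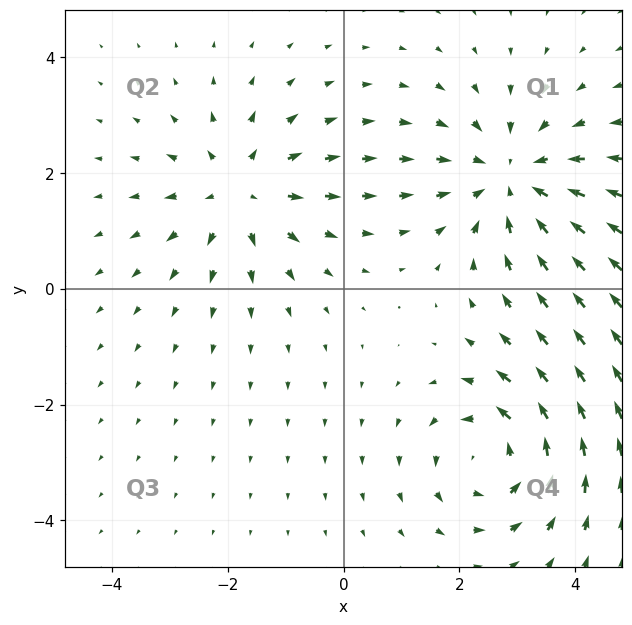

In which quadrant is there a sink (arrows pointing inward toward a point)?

Q1

The sink sits at approximately (2.9, 1.9), which lies in quadrant Q1. The divergence there is about -4, negative as expected for a sink.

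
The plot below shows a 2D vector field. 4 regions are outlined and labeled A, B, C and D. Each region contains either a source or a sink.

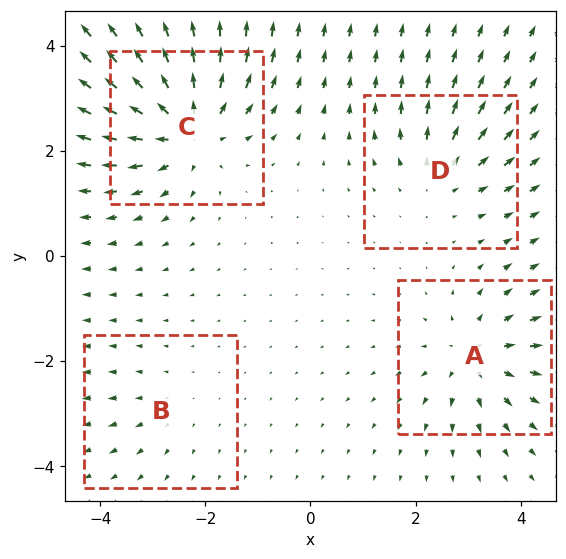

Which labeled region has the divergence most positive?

C

Divergence at each region's feature centre — A: about +5, B: about +2, C: about +7, D: about +4. Region C is most positive.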